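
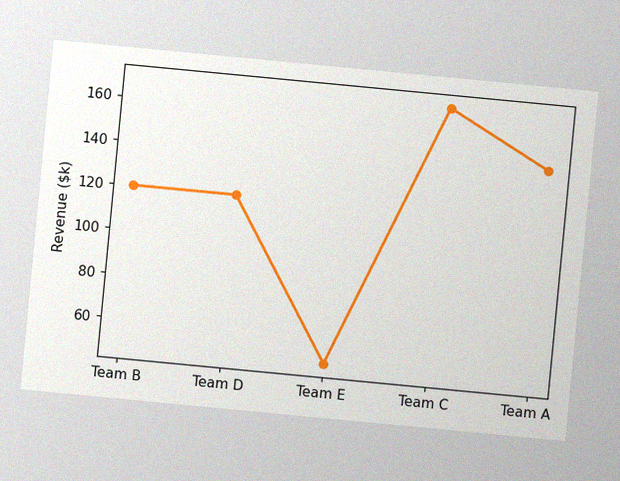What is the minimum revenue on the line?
$48k

The chart is tilted about 5° clockwise, with some photo noise. The lowest point is at Team E, and reading across to the y-axis gives $48k.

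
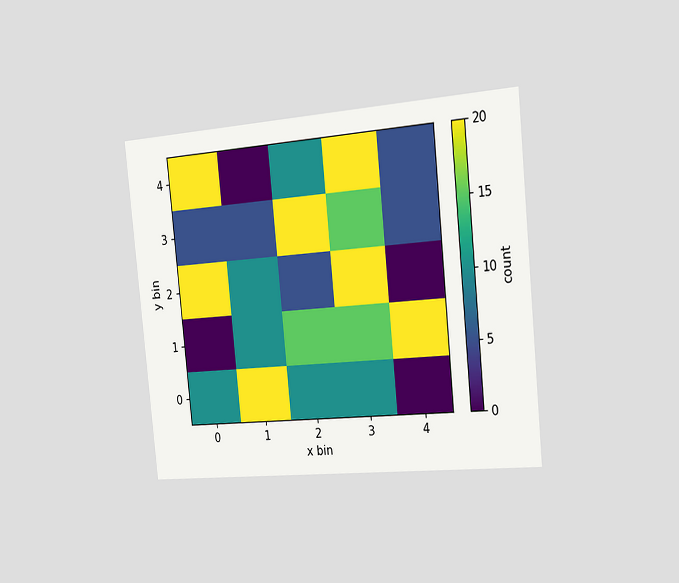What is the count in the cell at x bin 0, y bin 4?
20

The chart is tilted about 6° counter-clockwise and viewed slightly from the right. Matching the cell (0, 4) against the colorbar gives 20.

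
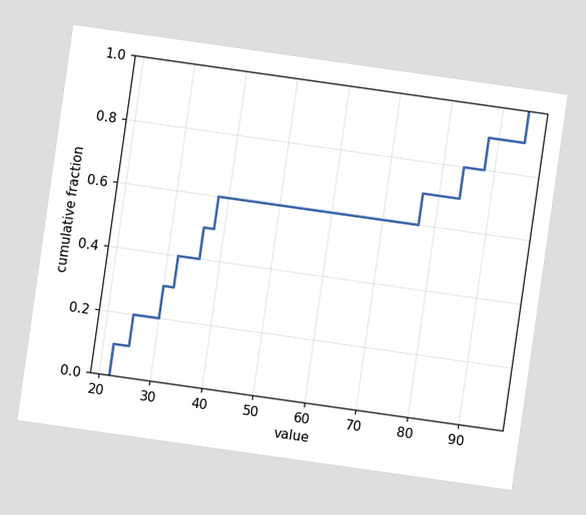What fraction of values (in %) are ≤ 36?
The chart is tilted about 8° clockwise. At x=36 the ECDF step is at 50%.

50%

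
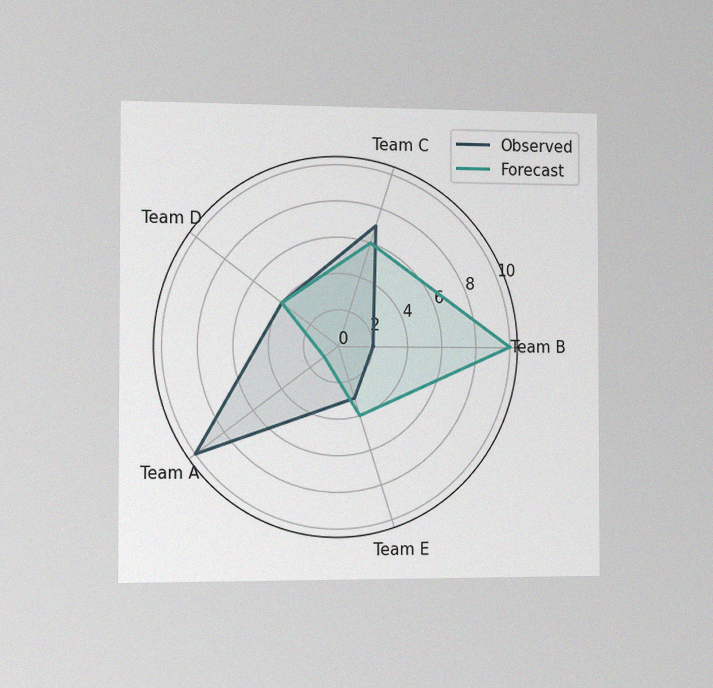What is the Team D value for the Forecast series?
4

The chart is viewed slightly from the left, with some photo noise. On the Team D axis, Forecast reaches 4.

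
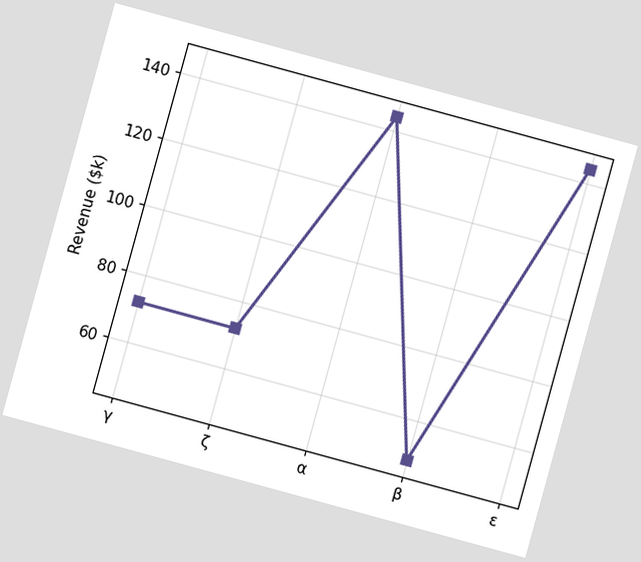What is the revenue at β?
The chart is tilted about 15° clockwise. At β, the line is at $48k.

$48k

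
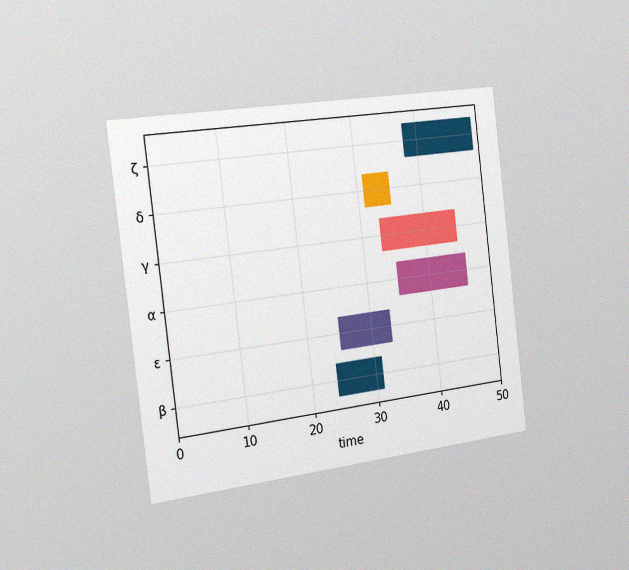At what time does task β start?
The chart is tilted about 7° counter-clockwise and viewed slightly from the left, with some photo noise. The β bar begins at t=24.

24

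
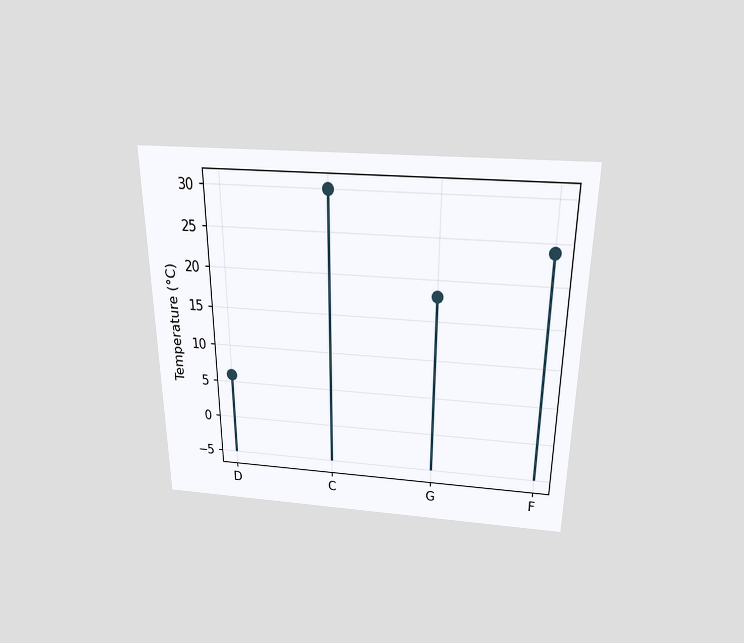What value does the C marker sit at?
The chart is viewed slightly from above. The C marker sits at 30°C.

30°C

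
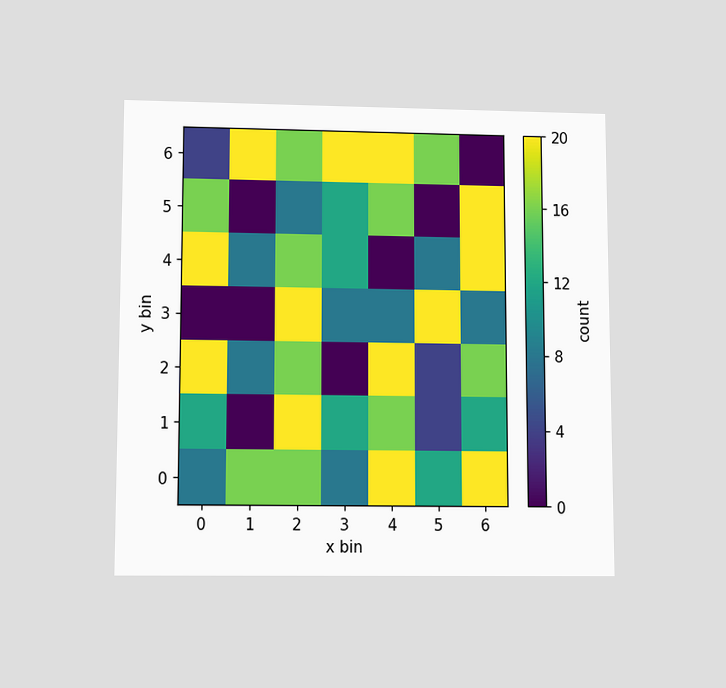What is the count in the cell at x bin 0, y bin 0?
8

The chart is viewed slightly from below. Matching the cell (0, 0) against the colorbar gives 8.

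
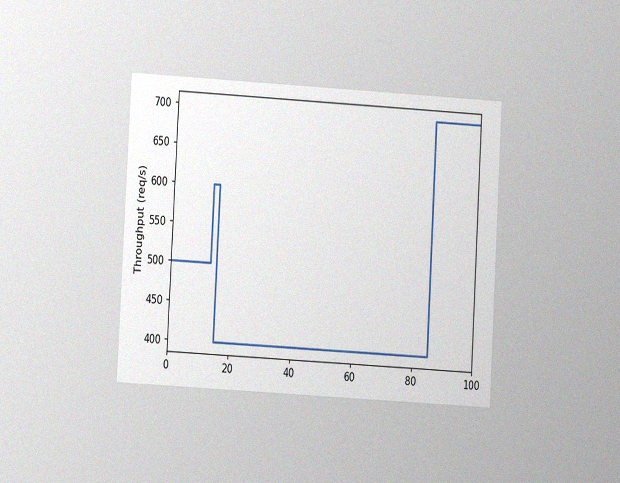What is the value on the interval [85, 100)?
The chart is tilted about 3° clockwise and viewed at a slight angle, with some photo noise. On [85, 100) the step sits at 700req/s.

700req/s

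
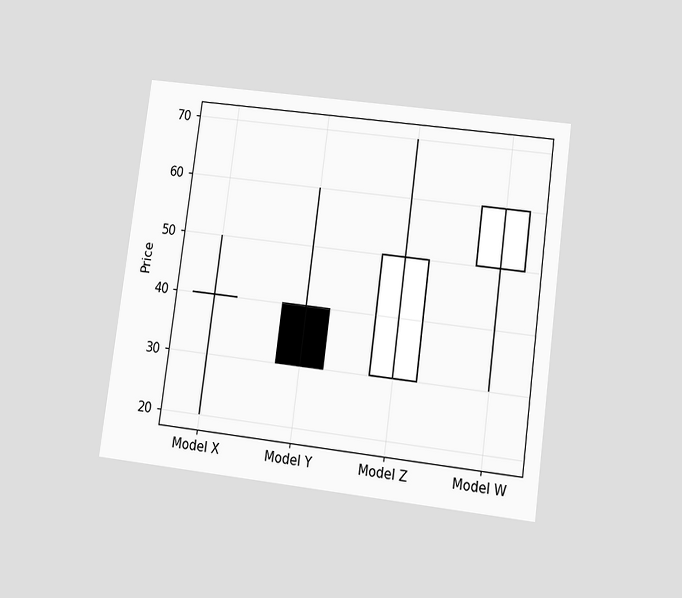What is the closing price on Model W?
The chart is tilted about 8° clockwise and viewed slightly from below. The Model W candle closes at 60.

60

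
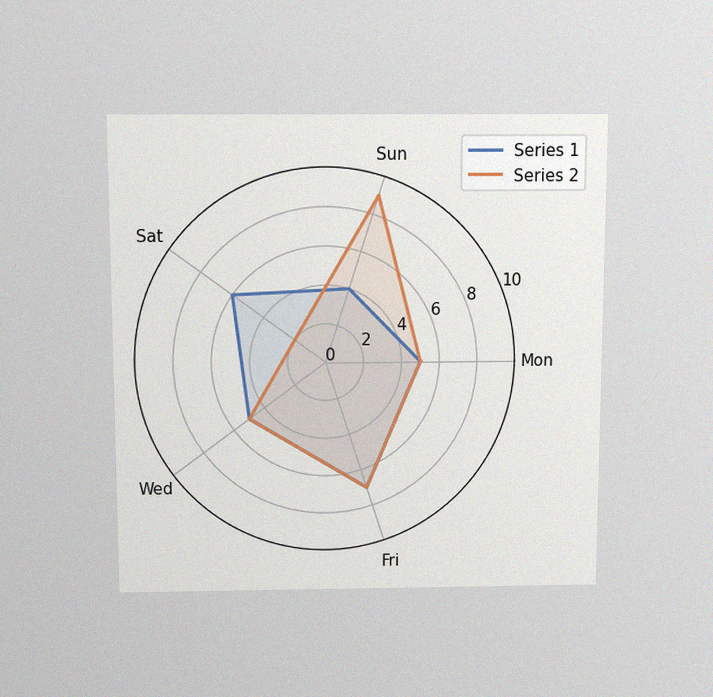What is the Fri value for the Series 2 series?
The chart is viewed slightly from above, with some photo noise. On the Fri axis, Series 2 reaches 7.

7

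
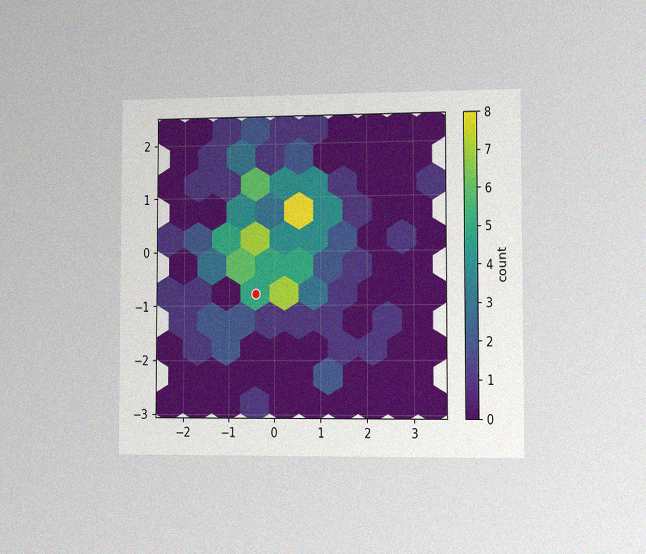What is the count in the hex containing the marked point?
5

The chart is viewed slightly from the right, with some photo noise. The marked hex reads 5 on the colorbar.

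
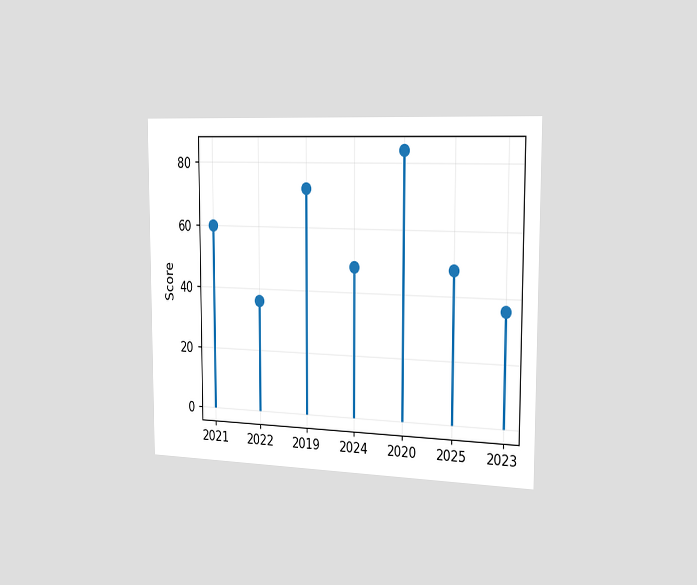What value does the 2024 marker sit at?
48

The chart is viewed slightly from the right. The 2024 marker sits at 48.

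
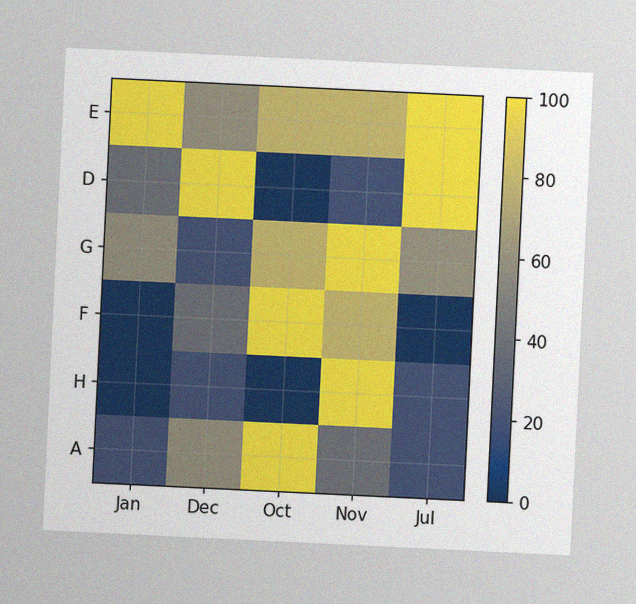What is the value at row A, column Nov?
40

The chart is tilted about 3° clockwise, with some photo noise. Matching cell (A, Nov) against the colorbar gives 40.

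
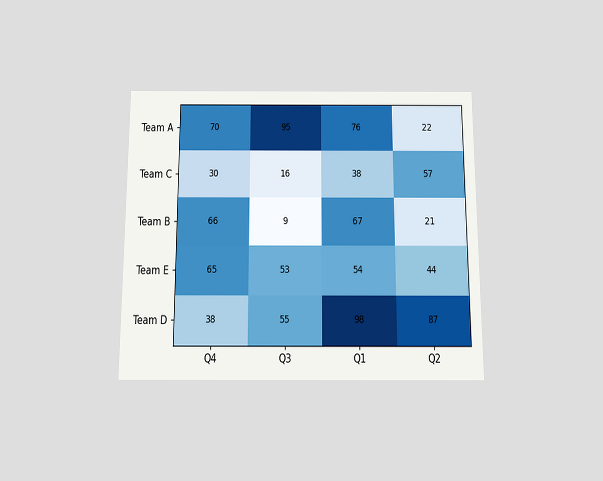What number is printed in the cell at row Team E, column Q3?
53

The chart is viewed slightly from below. The (Team E, Q3) cell reads 53.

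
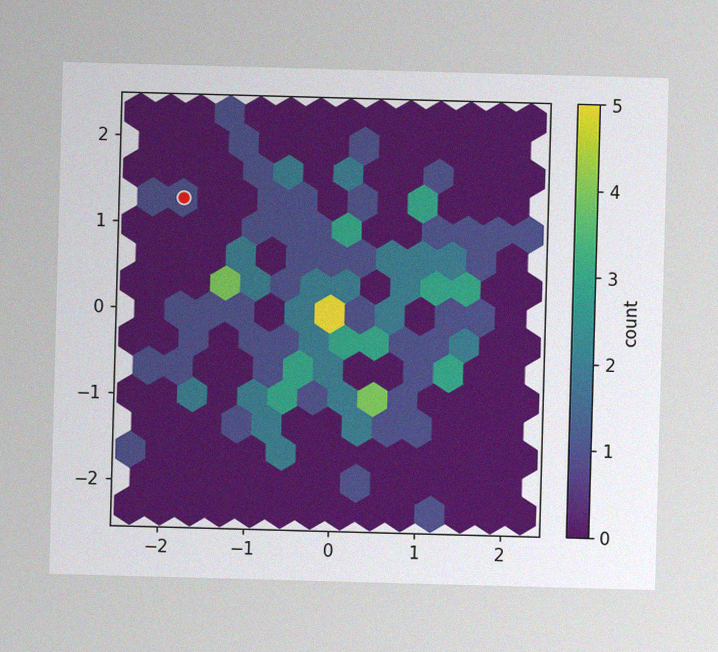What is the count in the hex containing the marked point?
1

The image has some photo noise and uneven lighting. The marked hex reads 1 on the colorbar.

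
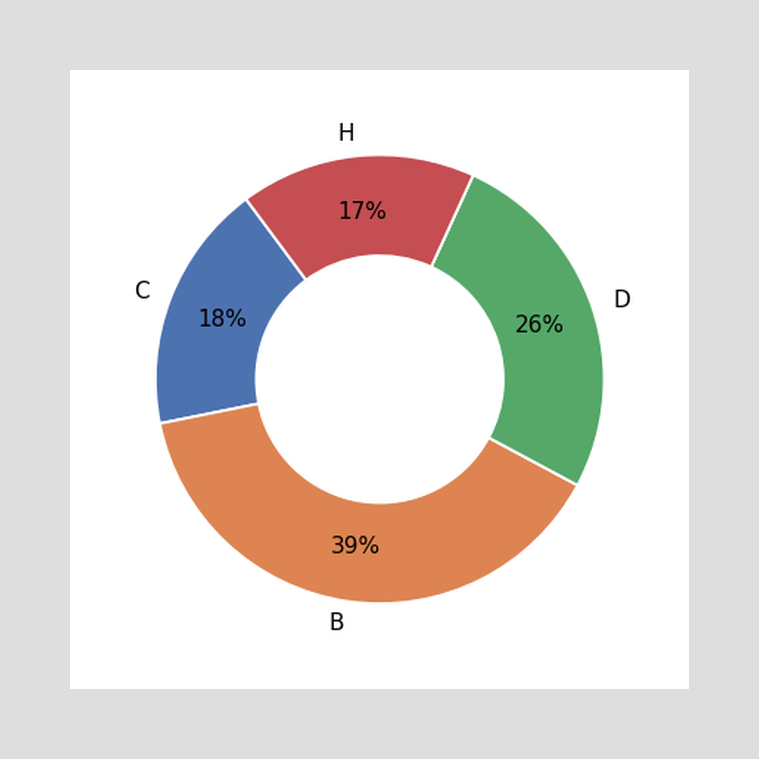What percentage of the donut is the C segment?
18%

The C segment takes up 18% of the ring.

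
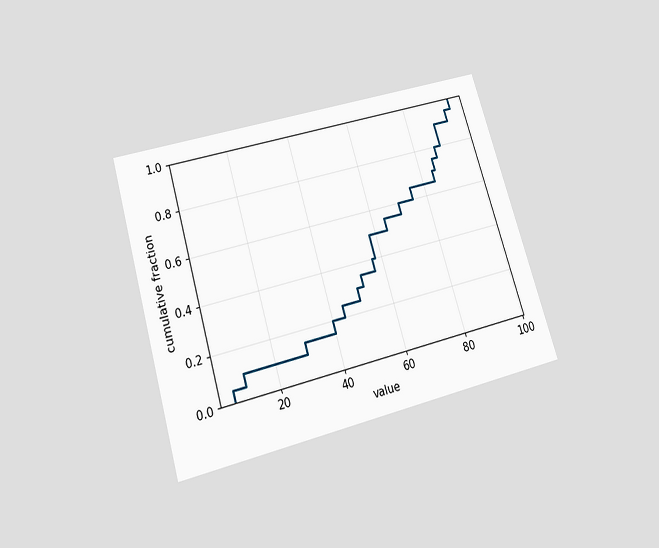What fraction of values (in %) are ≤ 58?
50%

The chart is tilted about 17° counter-clockwise and viewed slightly from below. At x=58 the ECDF step is at 50%.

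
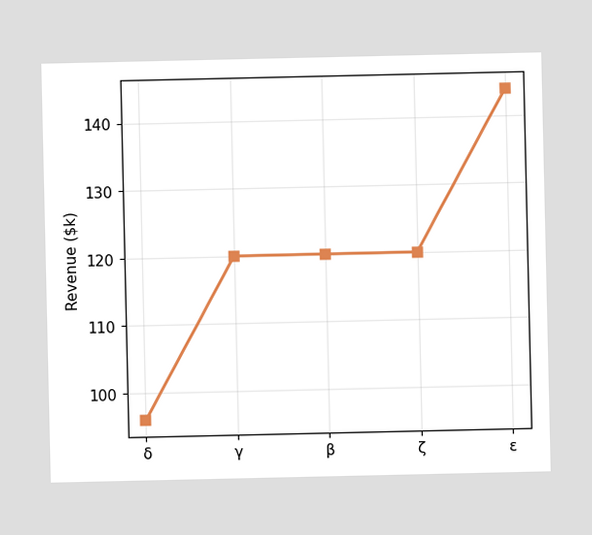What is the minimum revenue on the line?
$96k

The lowest point is at δ, and reading across to the y-axis gives $96k.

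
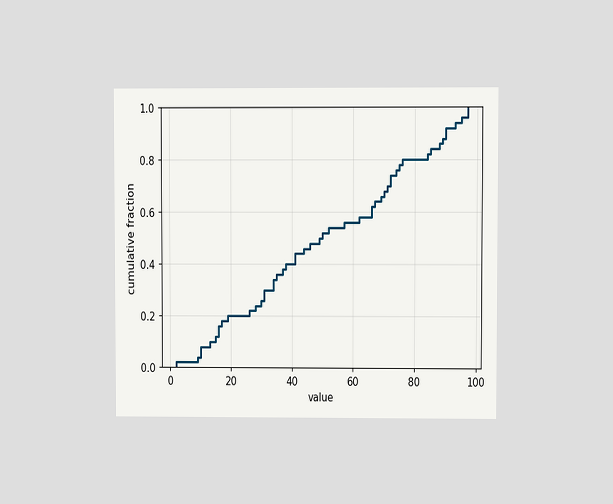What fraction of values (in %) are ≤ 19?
20%

The chart is viewed at a slight angle. At x=19 the ECDF step is at 20%.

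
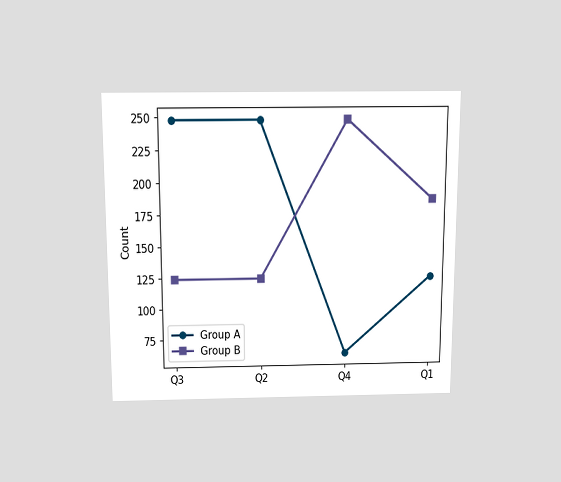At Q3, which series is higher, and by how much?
Group A, by 124

The chart is viewed slightly from above. At Q3, Group A sits above the other line by 124.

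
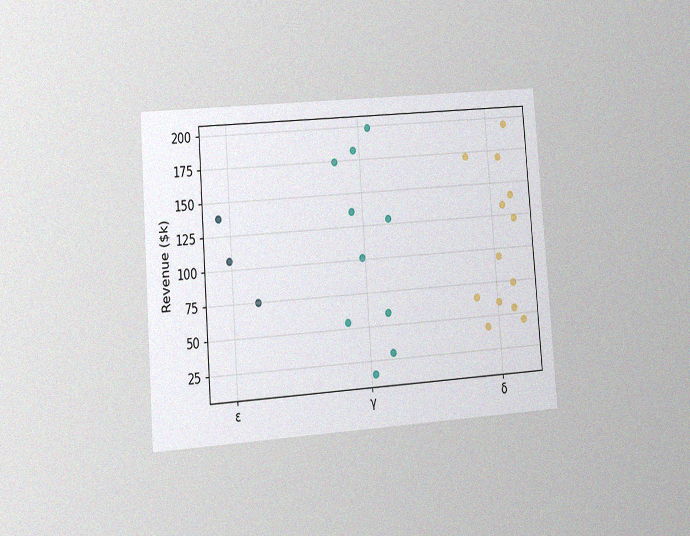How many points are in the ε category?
The chart is tilted about 4° counter-clockwise and viewed at a slight angle, with some photo noise. Counting the markers in the ε column gives 3.

3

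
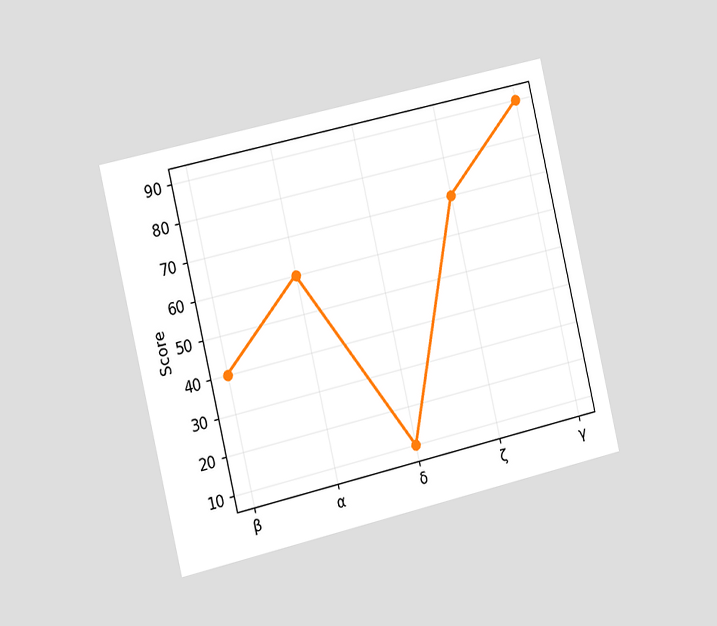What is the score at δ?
10

The chart is tilted about 13° counter-clockwise and viewed slightly from the left. At δ, the line is at 10.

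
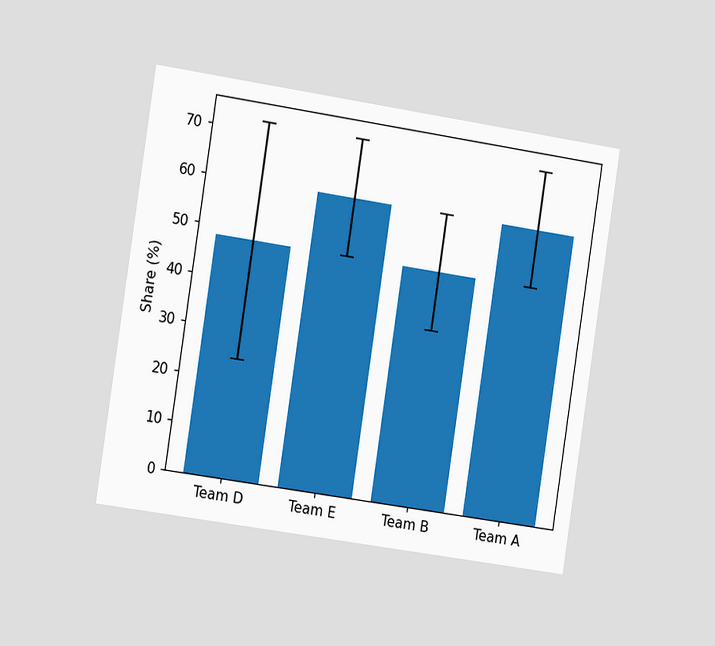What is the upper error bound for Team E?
72%

The chart is tilted about 9° clockwise and viewed at a slight angle. The Team E bar's upper whisker reaches 72%.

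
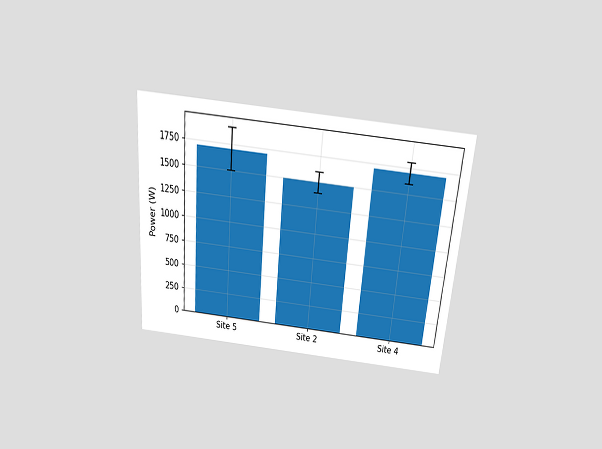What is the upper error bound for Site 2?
1600W

The chart is tilted about 5° clockwise and viewed slightly from above. The Site 2 bar's upper whisker reaches 1600W.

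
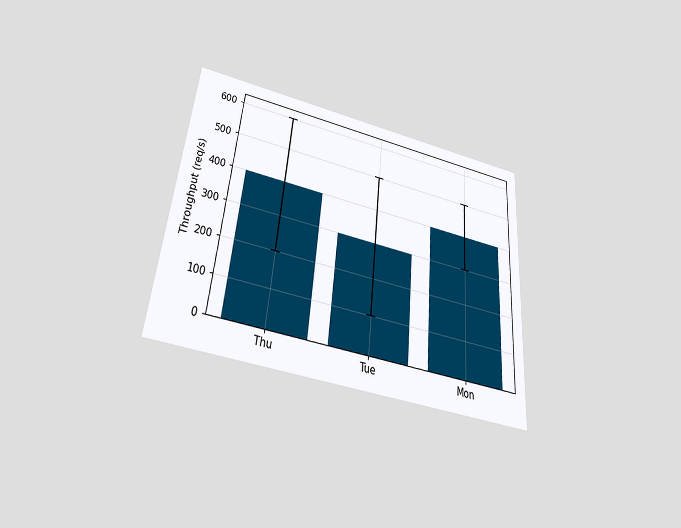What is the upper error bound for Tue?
The chart is tilted about 5° clockwise and viewed slightly from below. The Tue bar's upper whisker reaches 500req/s.

500req/s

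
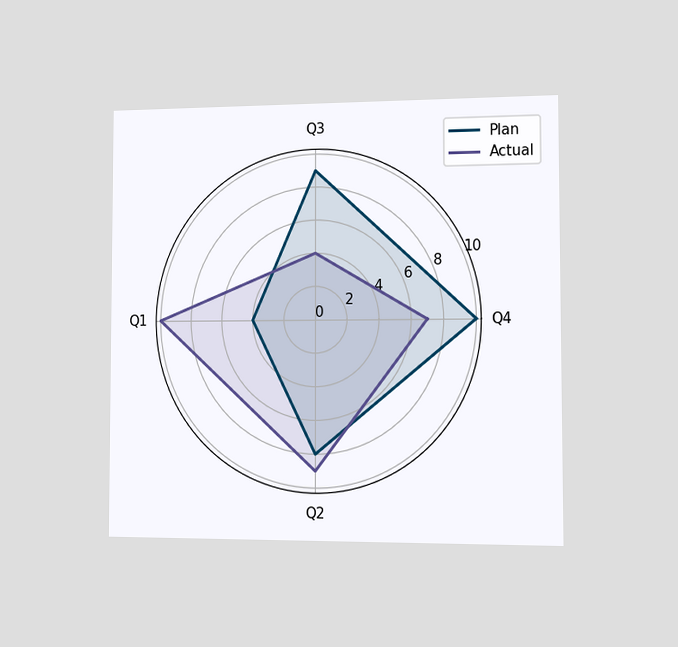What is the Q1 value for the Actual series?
10

The chart is viewed slightly from the right. On the Q1 axis, Actual reaches 10.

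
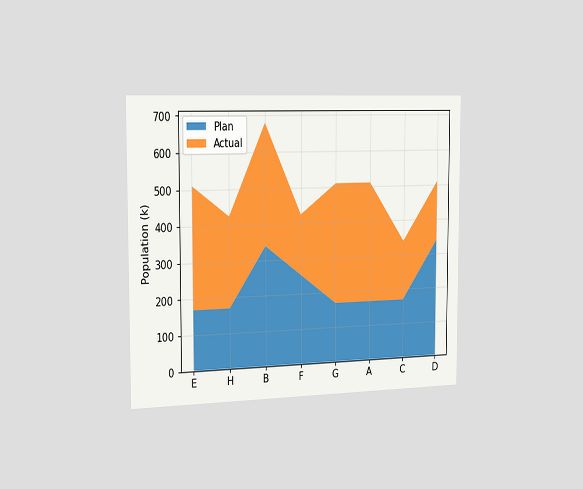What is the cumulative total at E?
510k

The chart is viewed slightly from the left. The stacked total at E reaches 510k.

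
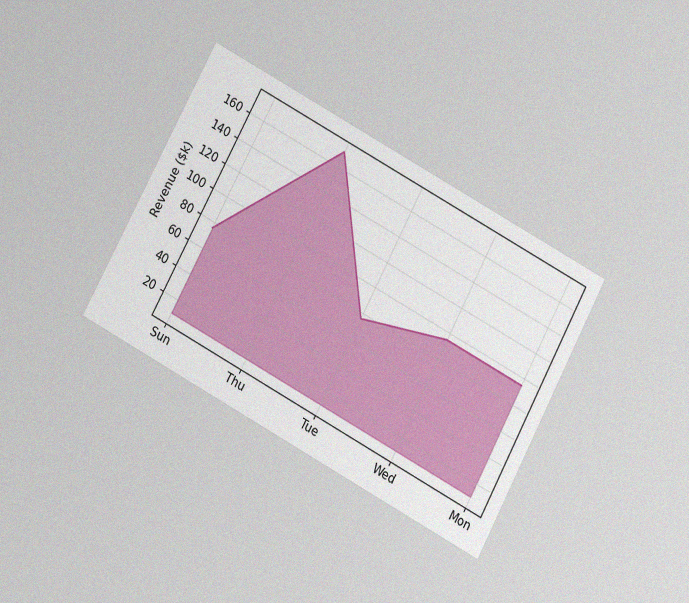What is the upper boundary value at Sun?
The chart is tilted about 28° clockwise and viewed slightly from below, with some photo noise. At Sun the upper boundary is at $76k.

$76k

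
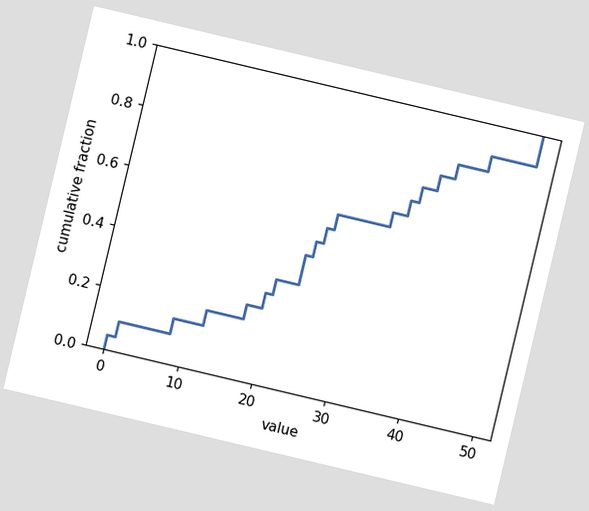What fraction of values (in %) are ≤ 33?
65%

The chart is tilted about 13° clockwise. At x=33 the ECDF step is at 65%.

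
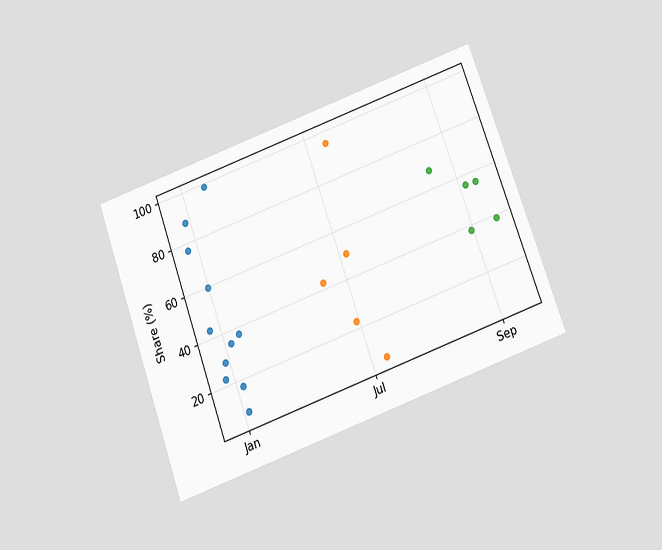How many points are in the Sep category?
5

The chart is tilted about 20° counter-clockwise and viewed slightly from below. Counting the markers in the Sep column gives 5.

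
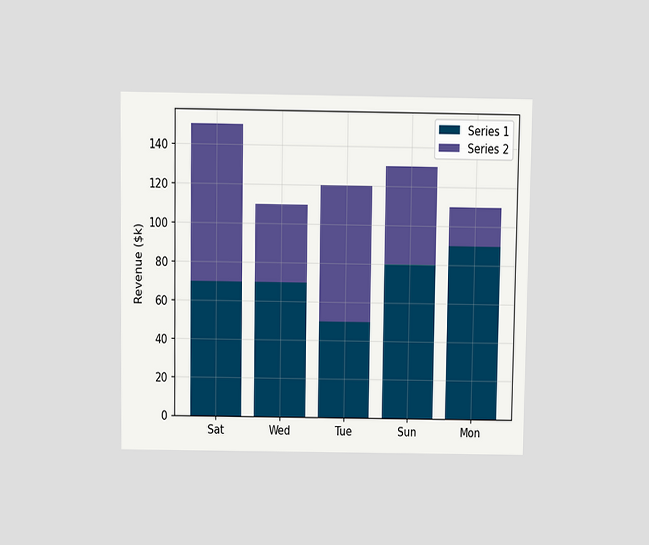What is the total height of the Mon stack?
$110k

The chart is viewed slightly from above. The Mon stack's top reaches $110k on the y-axis.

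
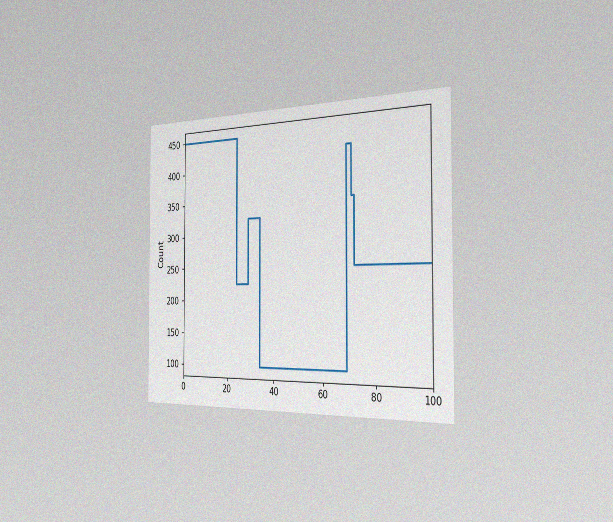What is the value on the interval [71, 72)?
The chart is viewed slightly from the right, with some photo noise. On [71, 72) the step sits at 350.

350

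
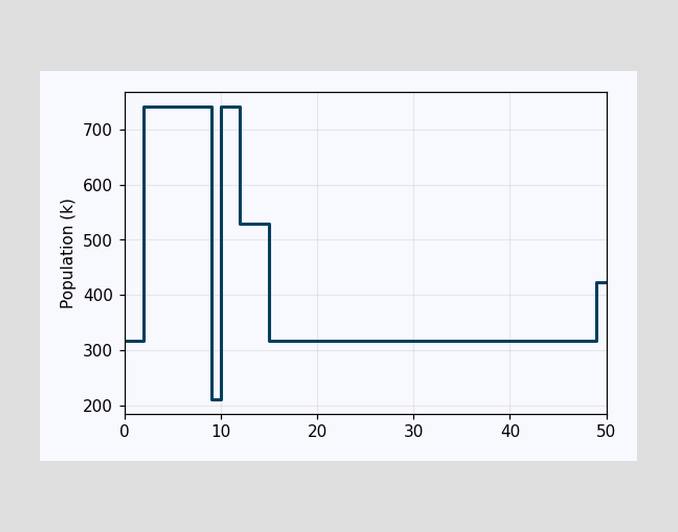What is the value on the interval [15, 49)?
On [15, 49) the step sits at 318k.

318k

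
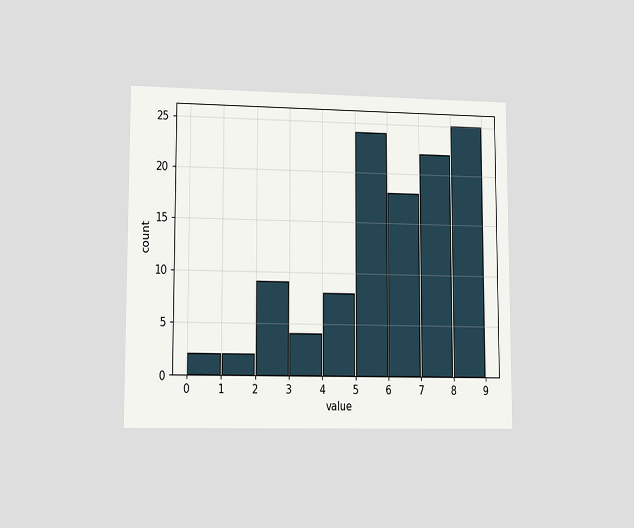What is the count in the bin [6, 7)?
18

The chart is viewed at a slight angle. The [6, 7) bin has height 18.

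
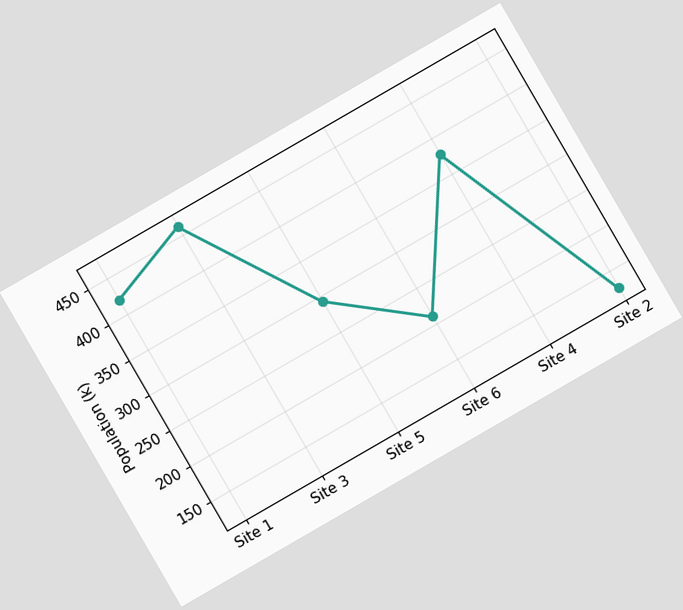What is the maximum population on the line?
462k

The chart is tilted about 30° counter-clockwise. The highest point is at Site 3, and reading across to the y-axis gives 462k.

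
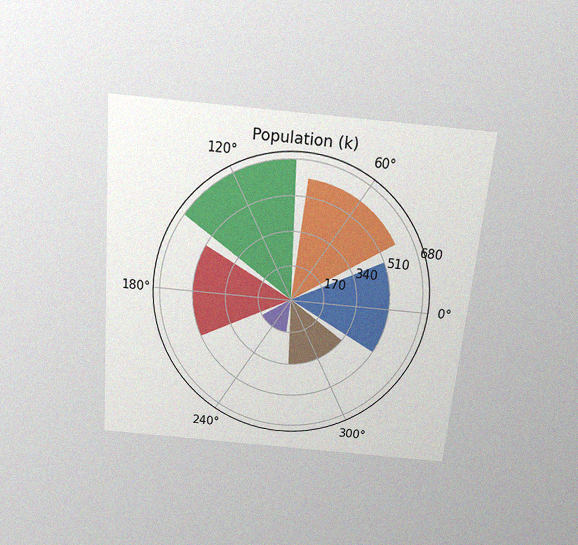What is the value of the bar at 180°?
The chart is tilted about 5° clockwise and viewed slightly from above, with some photo noise. The bar at 180° reaches 510k on the radial axis.

510k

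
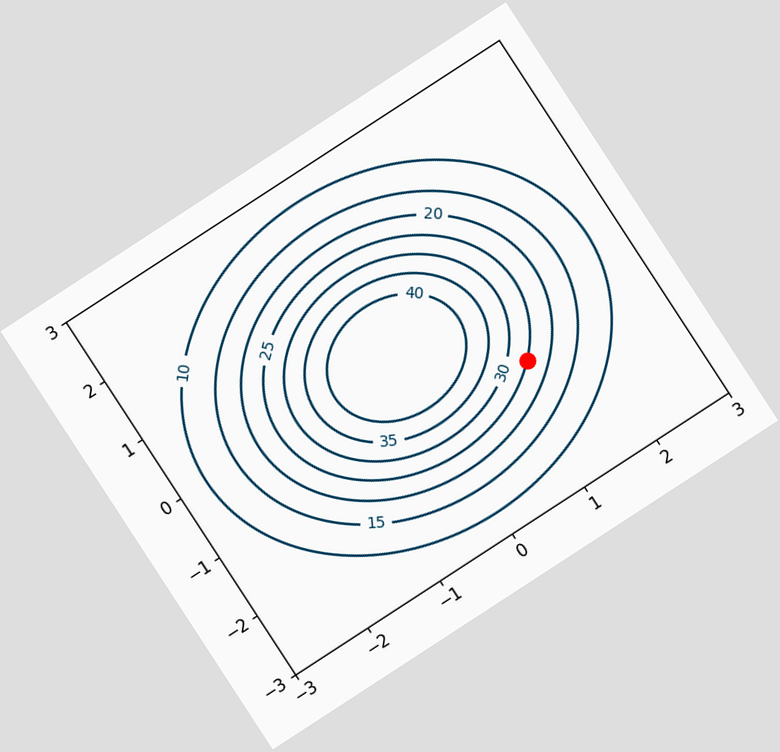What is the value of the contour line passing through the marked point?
The chart is tilted about 33° counter-clockwise. The marked point sits on the contour labelled 25.

25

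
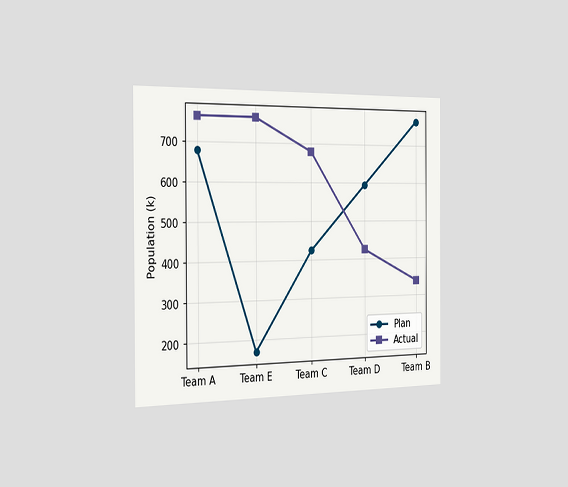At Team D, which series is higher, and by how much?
Plan, by 170k

The chart is viewed slightly from the left. At Team D, Plan sits above the other line by 170k.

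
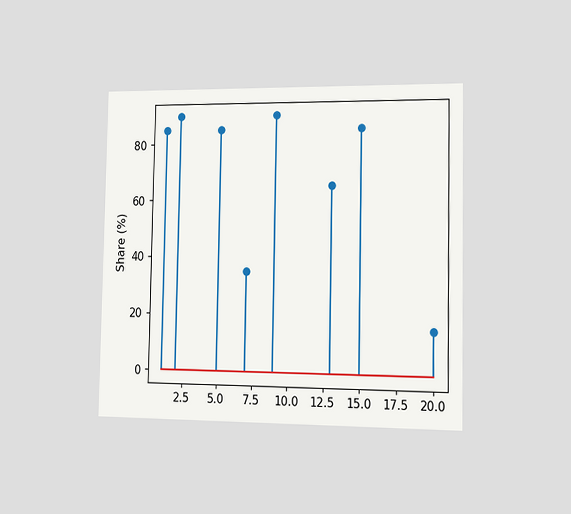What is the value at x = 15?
The chart is viewed slightly from the right. The stem at x=15 reaches 85%.

85%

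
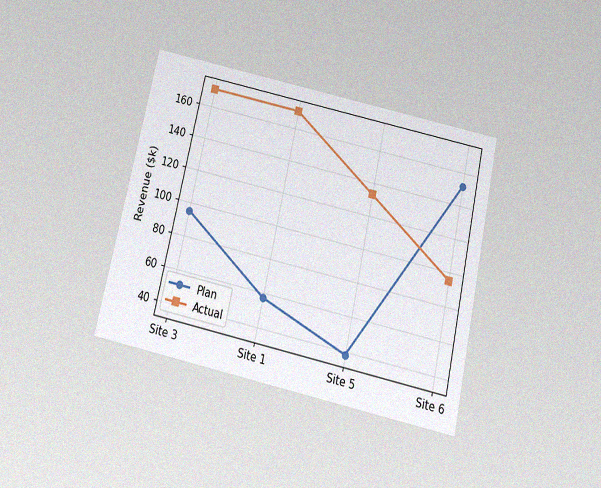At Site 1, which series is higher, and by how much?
The chart is tilted about 13° clockwise and viewed slightly from below, with some photo noise. At Site 1, Actual sits above the other line by $114k.

Actual, by $114k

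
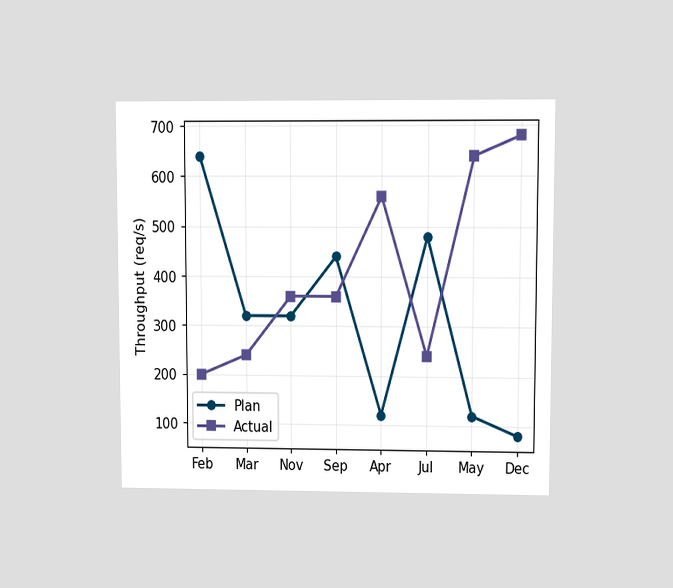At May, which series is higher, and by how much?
The chart is viewed at a slight angle. At May, Actual sits above the other line by 520req/s.

Actual, by 520req/s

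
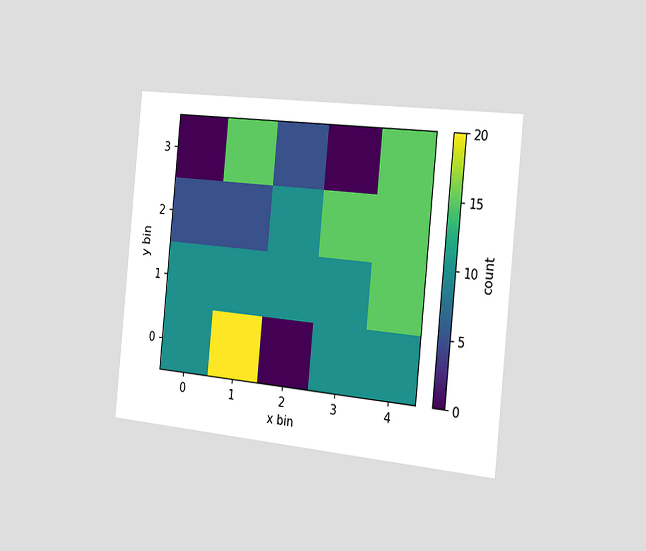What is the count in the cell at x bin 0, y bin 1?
10

The chart is tilted about 6° clockwise and viewed slightly from the right. Matching the cell (0, 1) against the colorbar gives 10.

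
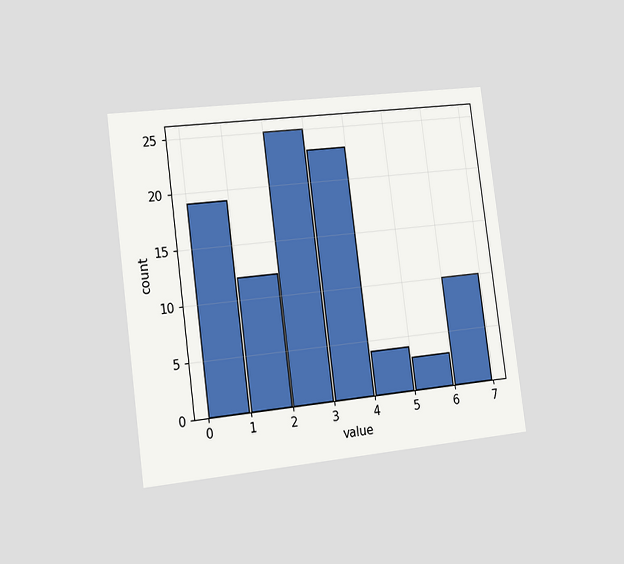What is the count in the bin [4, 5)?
4

The chart is tilted about 7° counter-clockwise and viewed slightly from the left. The [4, 5) bin has height 4.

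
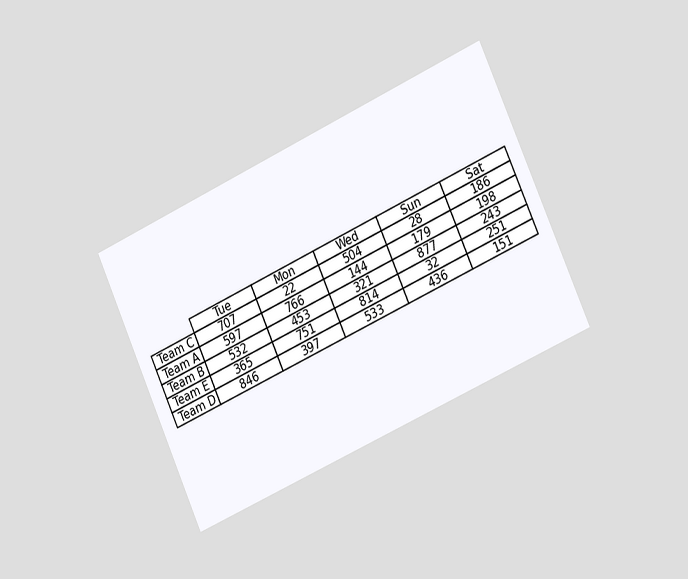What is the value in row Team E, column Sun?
32

The chart is tilted about 24° counter-clockwise and viewed slightly from the right. The (Team E, Sun) cell reads 32.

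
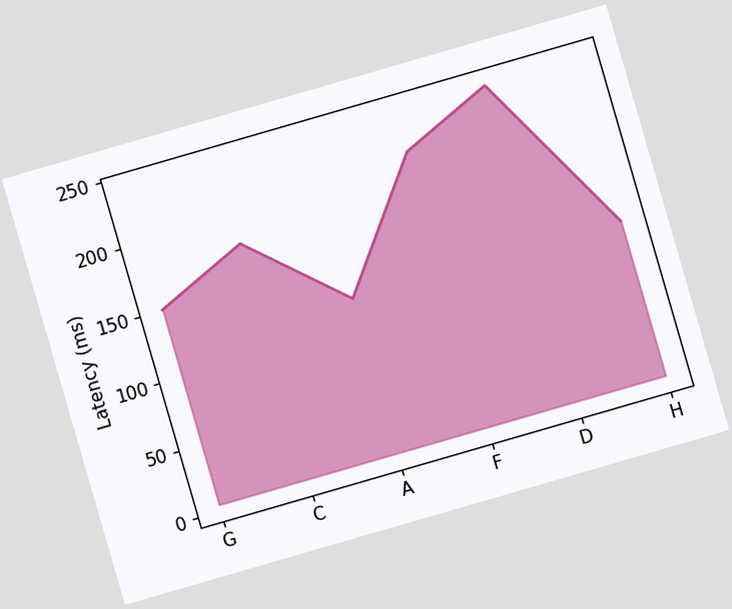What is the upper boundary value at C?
180ms

The chart is tilted about 16° counter-clockwise. At C the upper boundary is at 180ms.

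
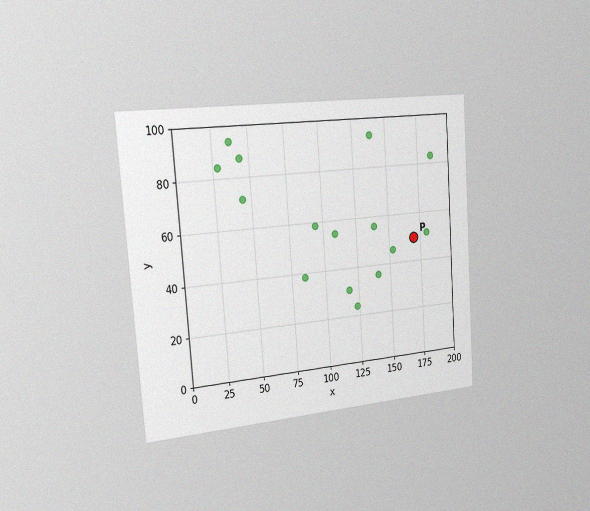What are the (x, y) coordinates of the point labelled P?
(170, 50)

The chart is tilted about 4° counter-clockwise and viewed slightly from the left, with some photo noise. Following the gridlines from P to each axis, P sits at (170, 50).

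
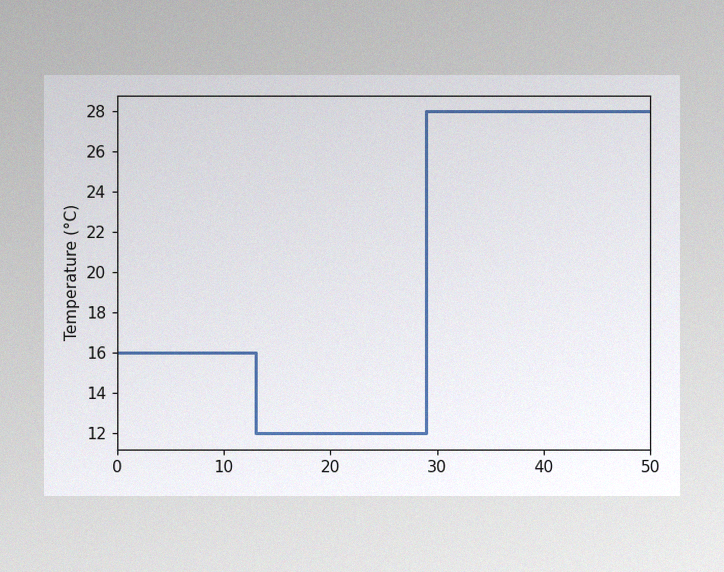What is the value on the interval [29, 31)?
28°C

The image has some photo noise and uneven lighting. On [29, 31) the step sits at 28°C.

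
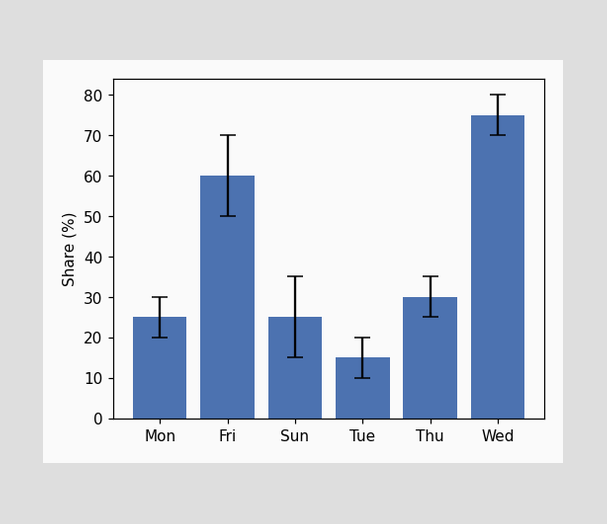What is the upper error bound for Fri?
The Fri bar's upper whisker reaches 70%.

70%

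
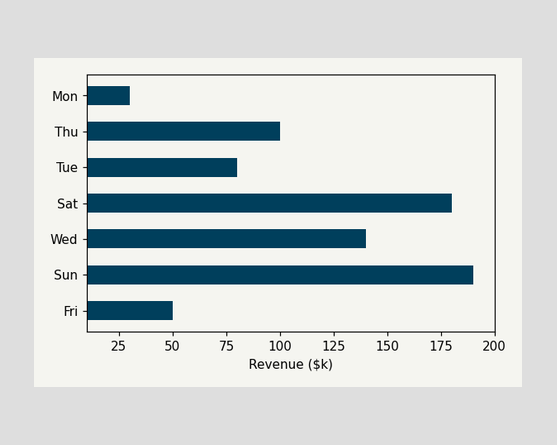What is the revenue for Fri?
Reading along the chart's x-axis, the Fri bar reaches $50k.

$50k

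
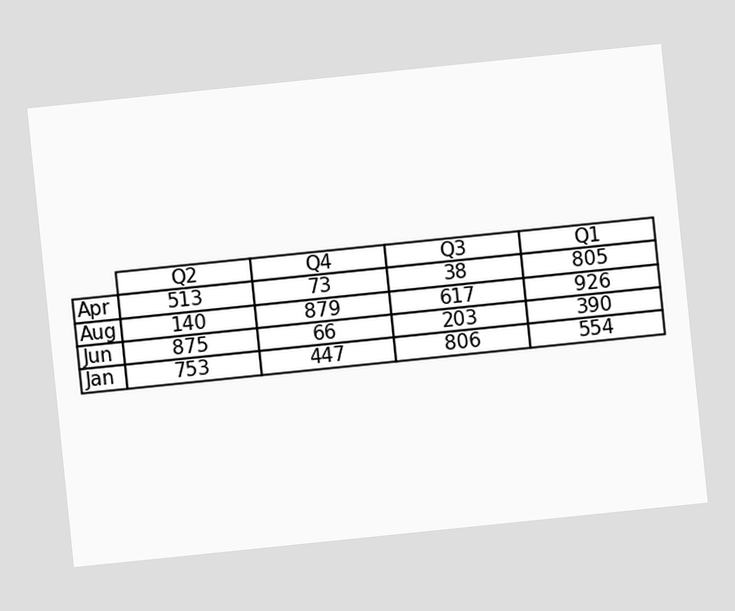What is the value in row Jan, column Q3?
The chart is tilted about 6° counter-clockwise. The (Jan, Q3) cell reads 806.

806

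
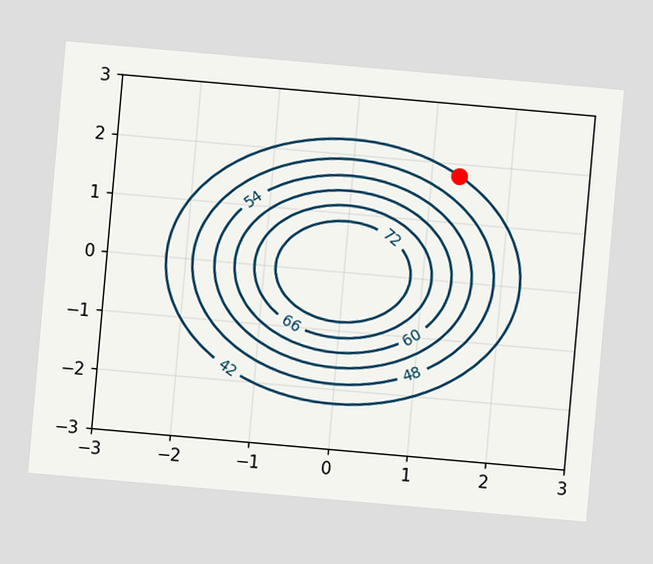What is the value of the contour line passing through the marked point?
42

The chart is tilted about 5° clockwise. The marked point sits on the contour labelled 42.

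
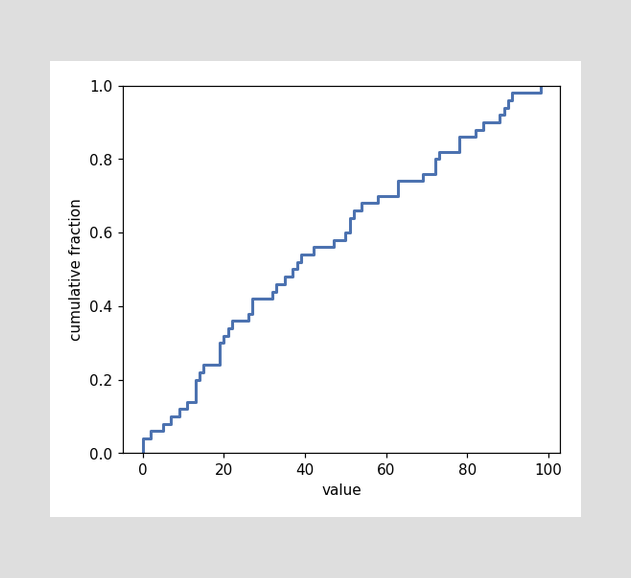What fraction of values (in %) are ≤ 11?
At x=11 the ECDF step is at 14%.

14%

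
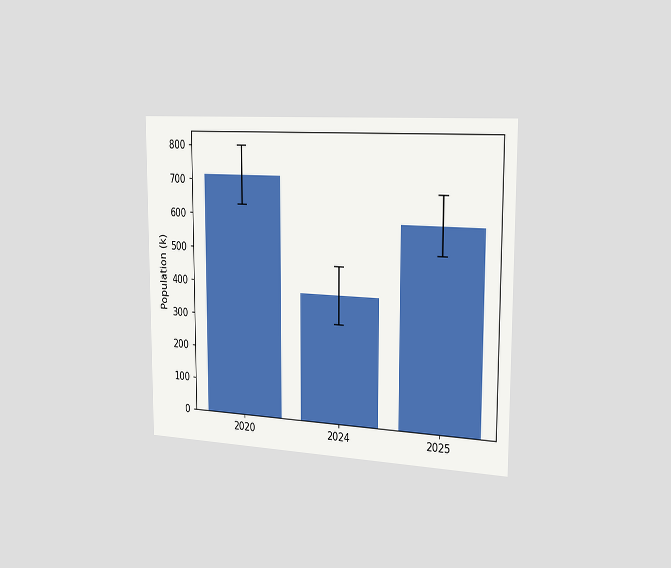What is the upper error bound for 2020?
The chart is viewed slightly from the right. The 2020 bar's upper whisker reaches 798k.

798k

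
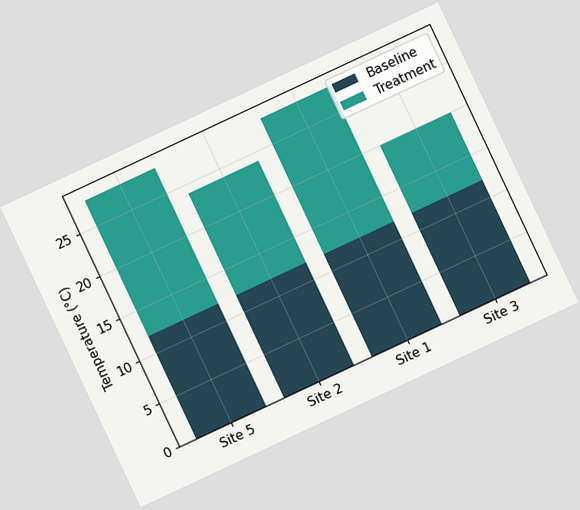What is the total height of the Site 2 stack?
24°C

The chart is tilted about 25° counter-clockwise. The Site 2 stack's top reaches 24°C on the y-axis.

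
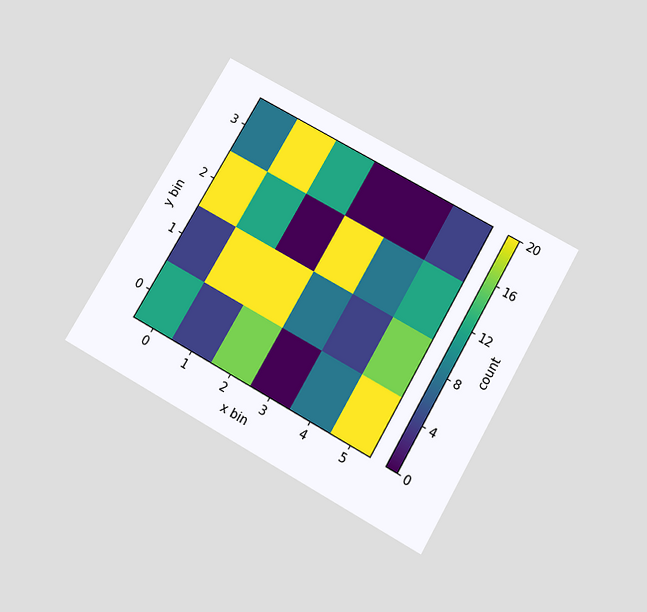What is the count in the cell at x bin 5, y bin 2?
The chart is tilted about 30° clockwise and viewed slightly from below. Matching the cell (5, 2) against the colorbar gives 12.

12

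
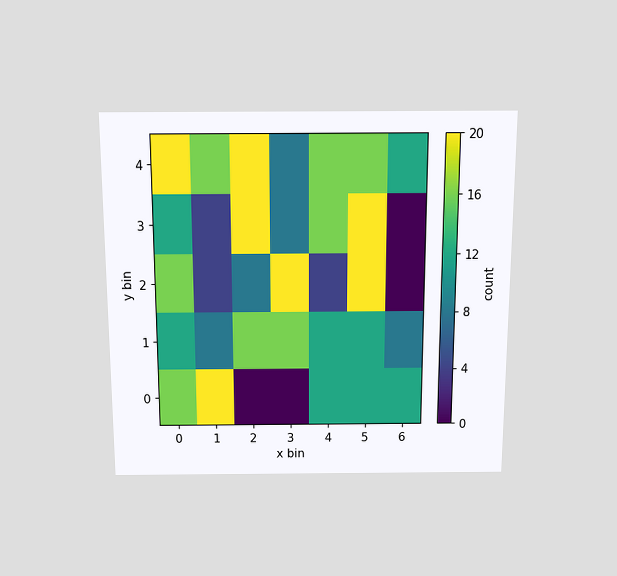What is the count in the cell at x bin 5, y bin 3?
20

The chart is viewed slightly from above. Matching the cell (5, 3) against the colorbar gives 20.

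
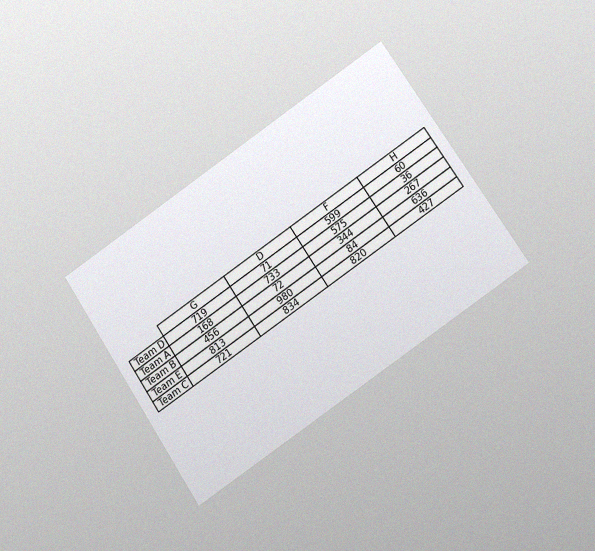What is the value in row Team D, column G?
The chart is tilted about 34° counter-clockwise and viewed at a slight angle, with some photo noise. The (Team D, G) cell reads 719.

719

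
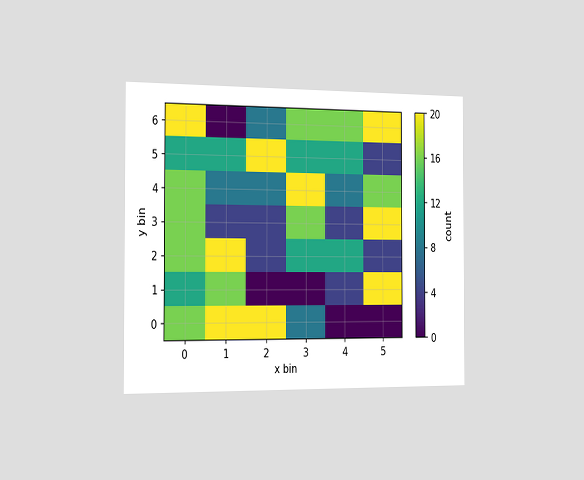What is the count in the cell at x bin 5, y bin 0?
0

The chart is viewed slightly from the left. Matching the cell (5, 0) against the colorbar gives 0.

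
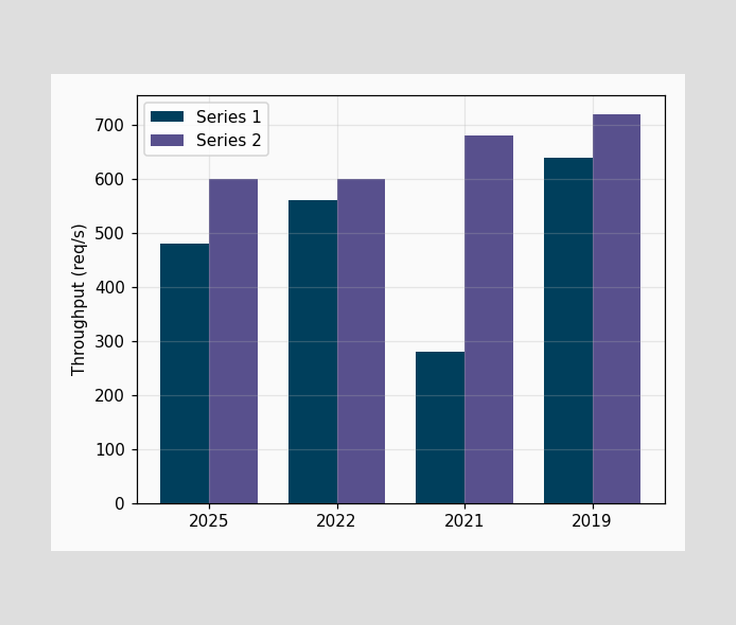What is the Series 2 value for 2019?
720req/s

The Series 2 bar at 2019 reaches 720req/s on the y-axis.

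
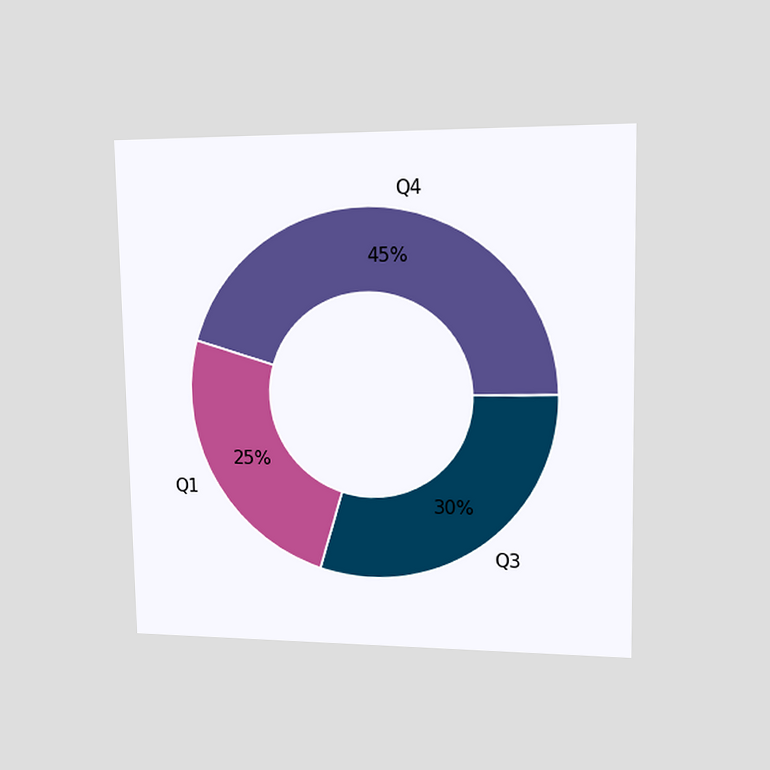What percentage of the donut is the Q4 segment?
45%

The chart is viewed slightly from the right. The Q4 segment takes up 45% of the ring.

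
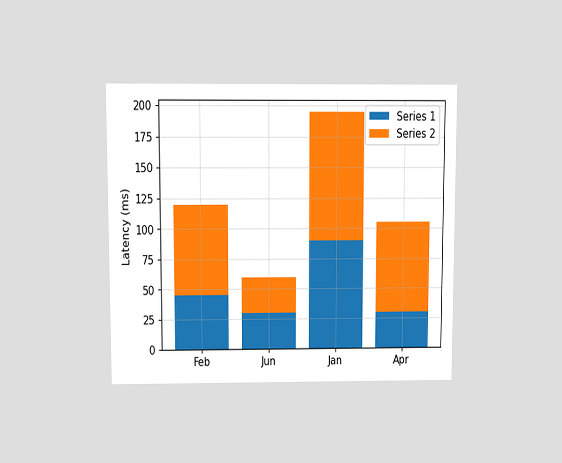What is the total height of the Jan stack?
195ms

The chart is viewed slightly from above. The Jan stack's top reaches 195ms on the y-axis.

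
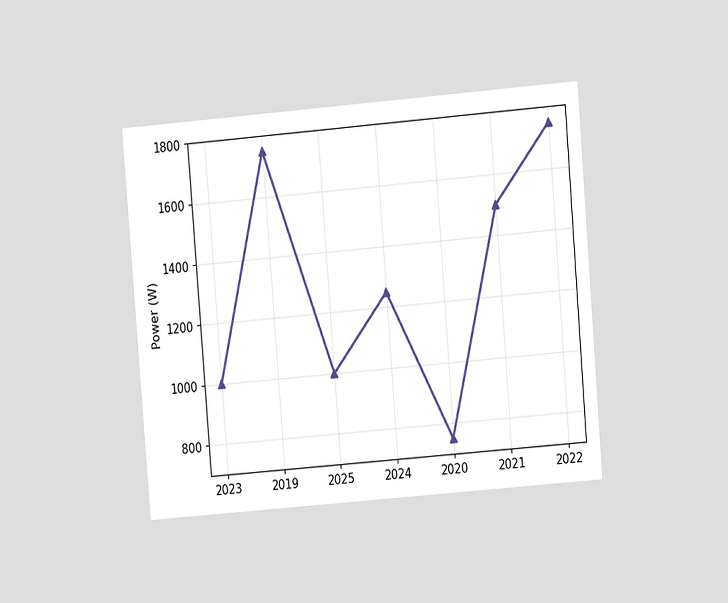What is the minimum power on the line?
The chart is tilted about 5° counter-clockwise and viewed at a slight angle. The lowest point is at 2020, and reading across to the y-axis gives 750W.

750W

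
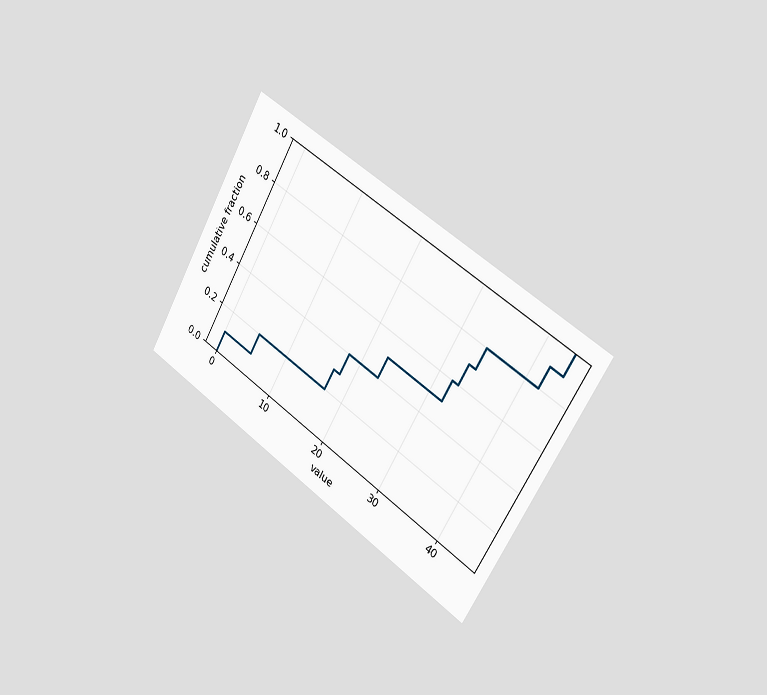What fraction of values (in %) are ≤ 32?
60%

The chart is tilted about 30° clockwise and viewed slightly from the right. At x=32 the ECDF step is at 60%.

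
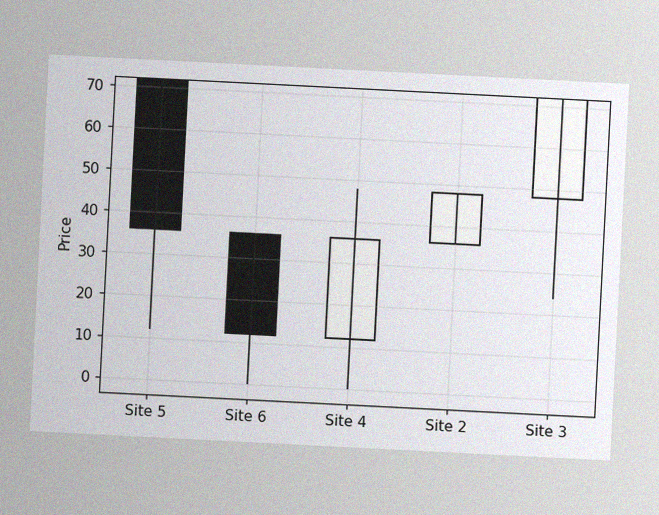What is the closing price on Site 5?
36

The chart is tilted about 3° clockwise, with some photo noise. The Site 5 candle closes at 36.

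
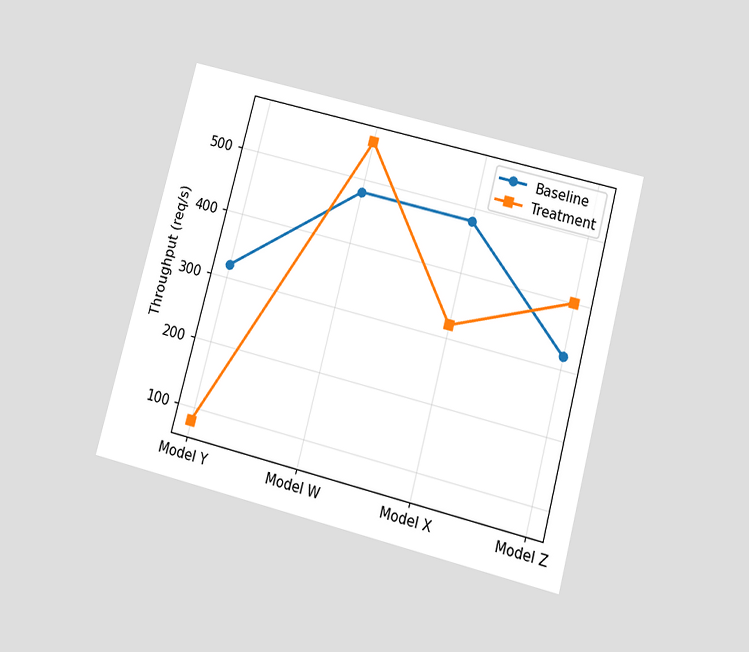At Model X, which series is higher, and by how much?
The chart is tilted about 15° clockwise and viewed slightly from below. At Model X, Baseline sits above the other line by 160req/s.

Baseline, by 160req/s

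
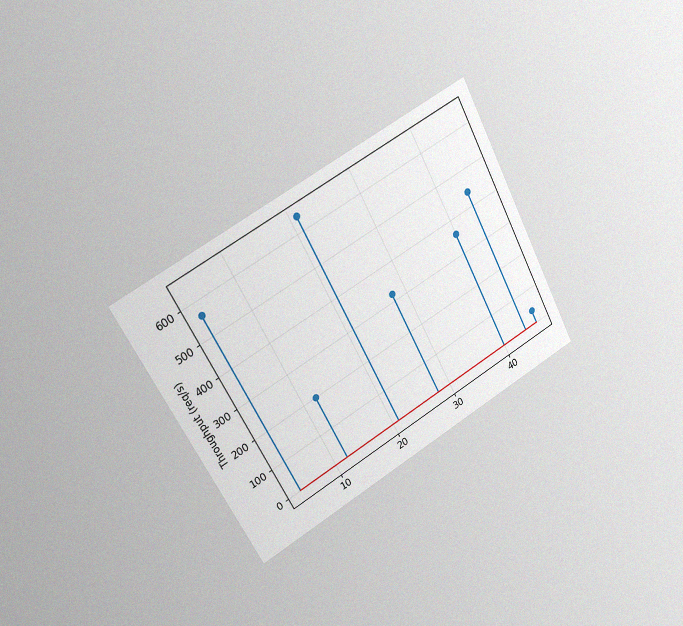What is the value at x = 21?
The chart is tilted about 28° counter-clockwise and viewed slightly from the left, with some photo noise. The stem at x=21 reaches 640req/s.

640req/s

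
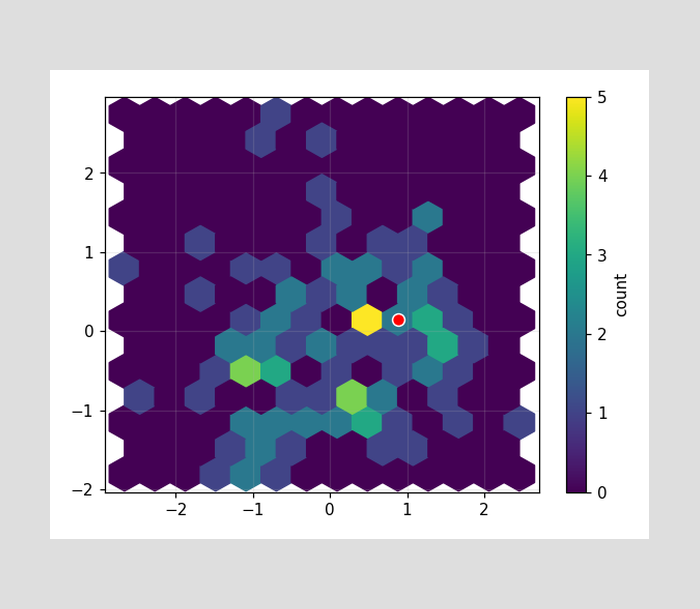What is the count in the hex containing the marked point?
The marked hex reads 2 on the colorbar.

2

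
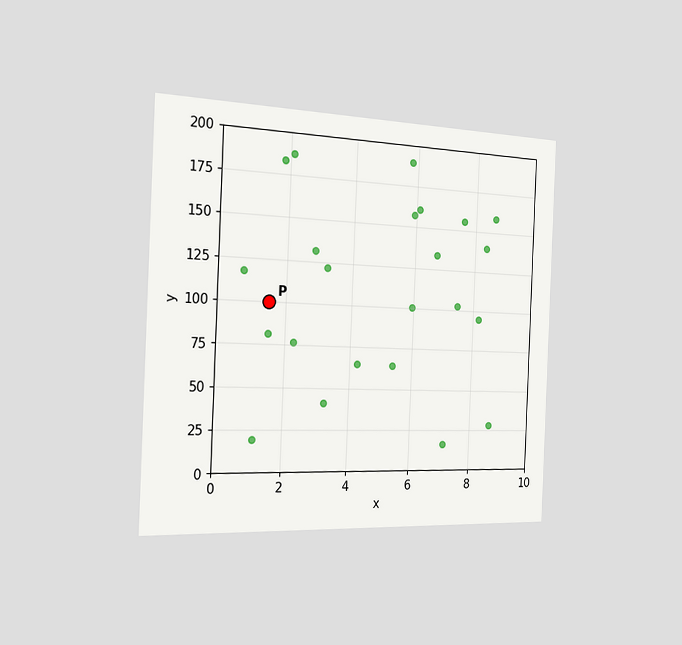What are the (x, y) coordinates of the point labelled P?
(1.5, 100)

The chart is tilted about 2° clockwise and viewed slightly from the left. Following the gridlines from P to each axis, P sits at (1.5, 100).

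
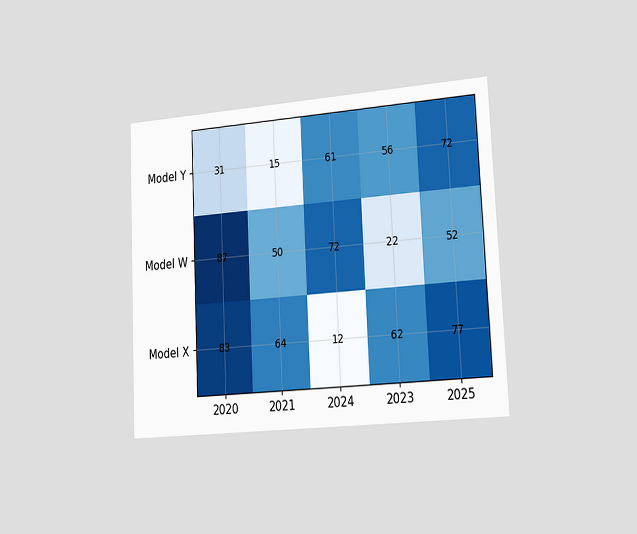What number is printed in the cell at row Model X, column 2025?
The chart is tilted about 3° counter-clockwise and viewed slightly from the right. The (Model X, 2025) cell reads 77.

77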